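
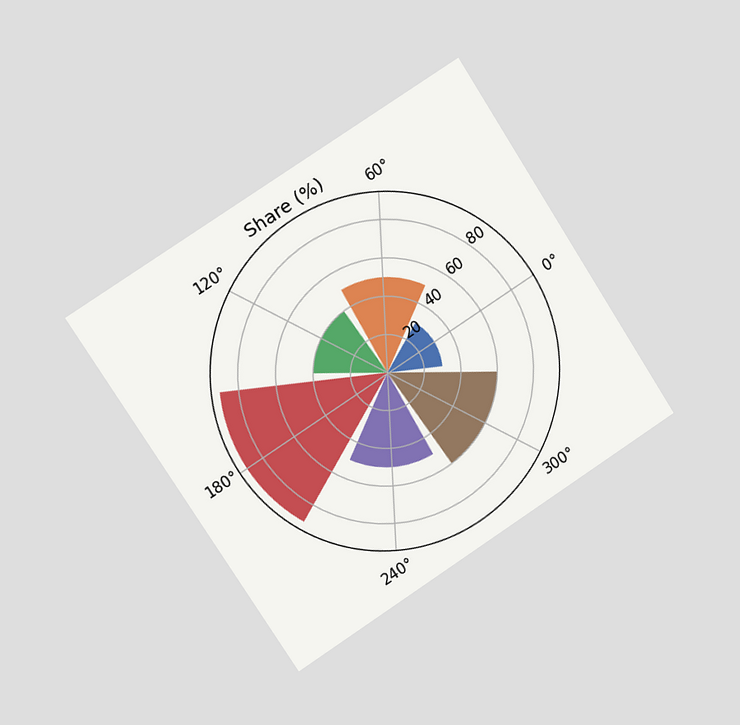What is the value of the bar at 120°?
The chart is tilted about 33° counter-clockwise and viewed slightly from the left. The bar at 120° reaches 40% on the radial axis.

40%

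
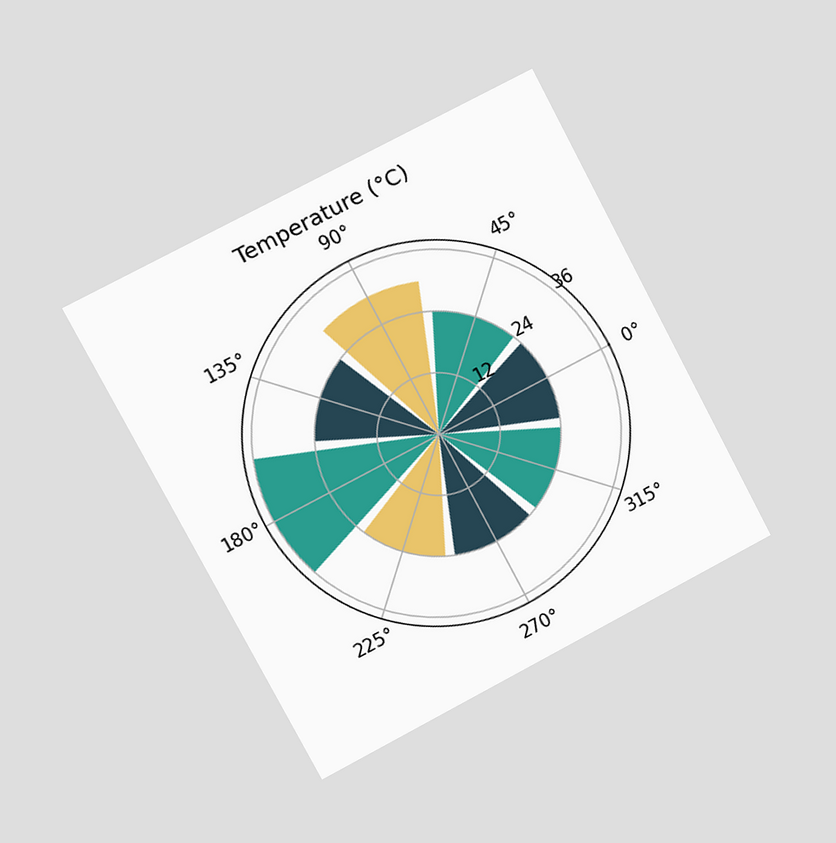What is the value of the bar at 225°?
24°C

The chart is tilted about 28° counter-clockwise and viewed at a slight angle. The bar at 225° reaches 24°C on the radial axis.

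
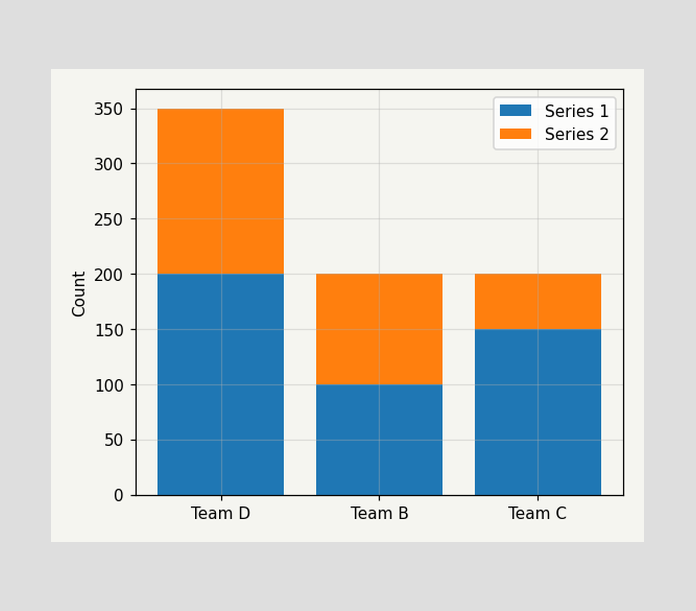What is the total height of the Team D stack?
350

The Team D stack's top reaches 350 on the y-axis.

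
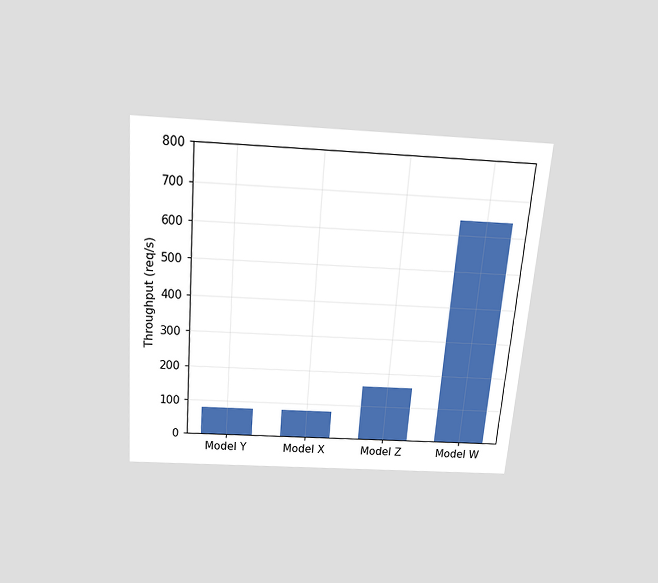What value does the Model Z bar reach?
160req/s

The chart is tilted about 5° clockwise and viewed slightly from above. Reading along the chart's y-axis, the Model Z bar reaches 160req/s.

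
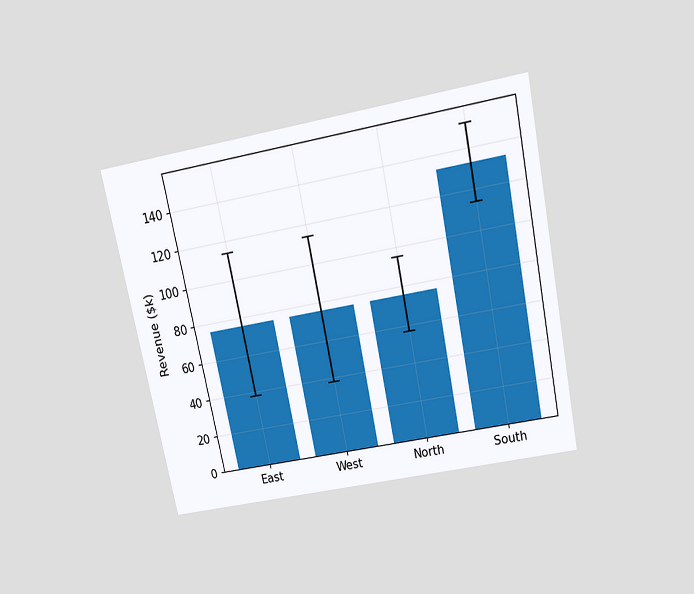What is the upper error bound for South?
$152k

The chart is tilted about 12° counter-clockwise and viewed slightly from above. The South bar's upper whisker reaches $152k.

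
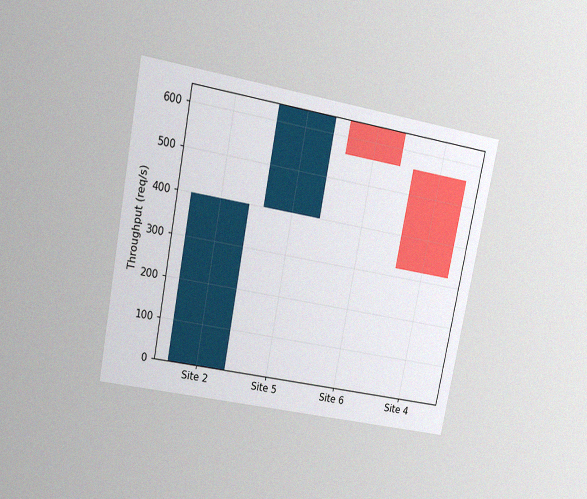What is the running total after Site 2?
The chart is tilted about 11° clockwise and viewed at a slight angle, with some photo noise. After Site 2 the running total reaches 400req/s.

400req/s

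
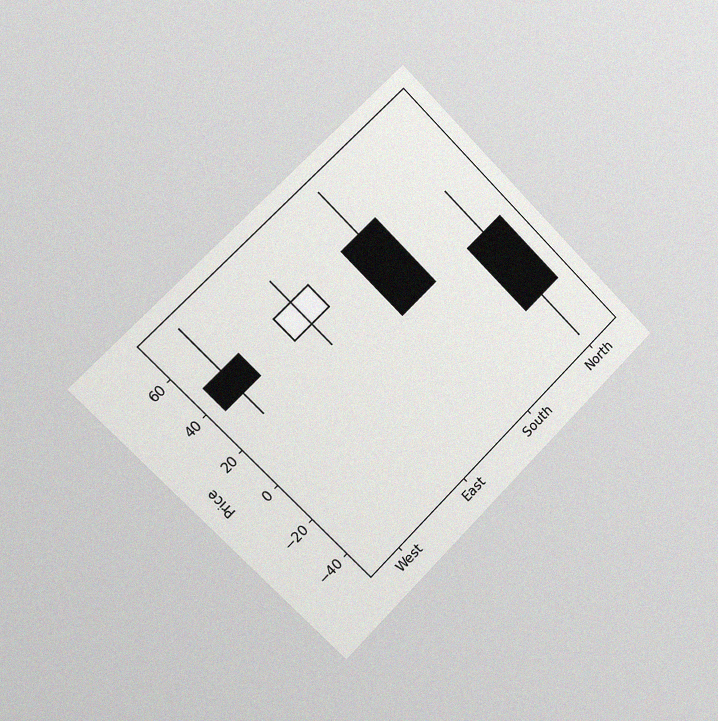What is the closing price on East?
48

The chart is tilted about 45° counter-clockwise and viewed slightly from the left, with some photo noise. The East candle closes at 48.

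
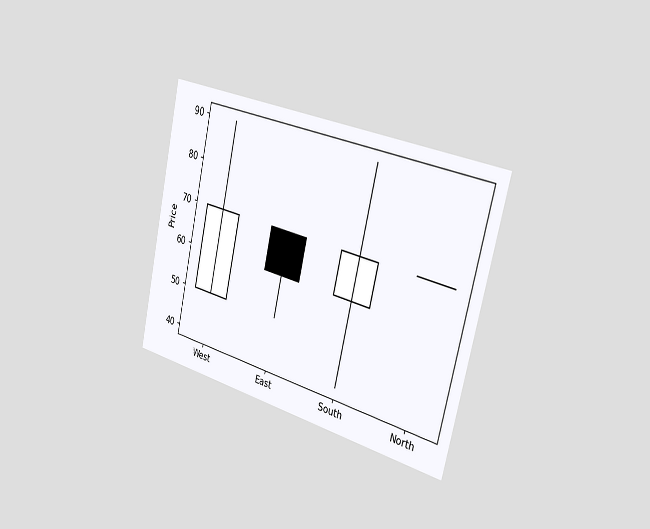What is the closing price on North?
The chart is tilted about 13° clockwise and viewed slightly from the right. The North candle closes at 70.

70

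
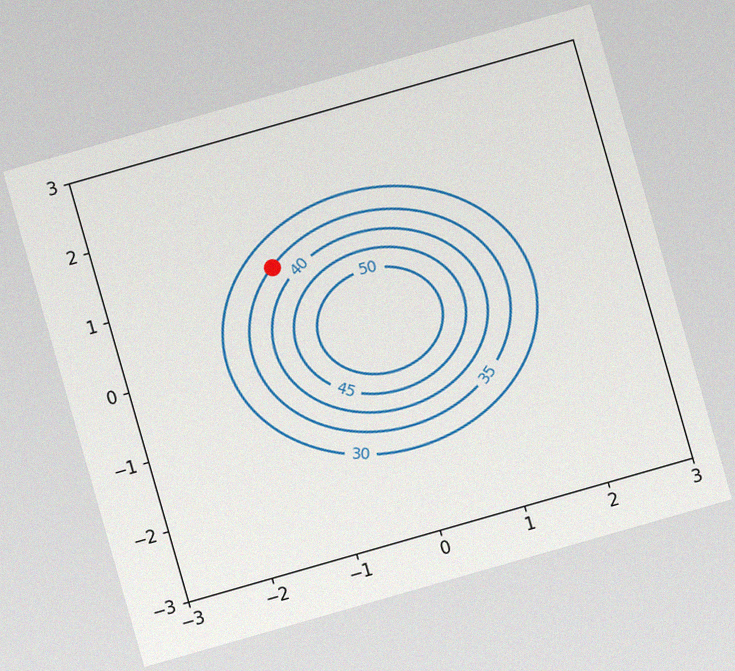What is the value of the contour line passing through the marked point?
The chart is tilted about 16° counter-clockwise, with some photo noise. The marked point sits on the contour labelled 35.

35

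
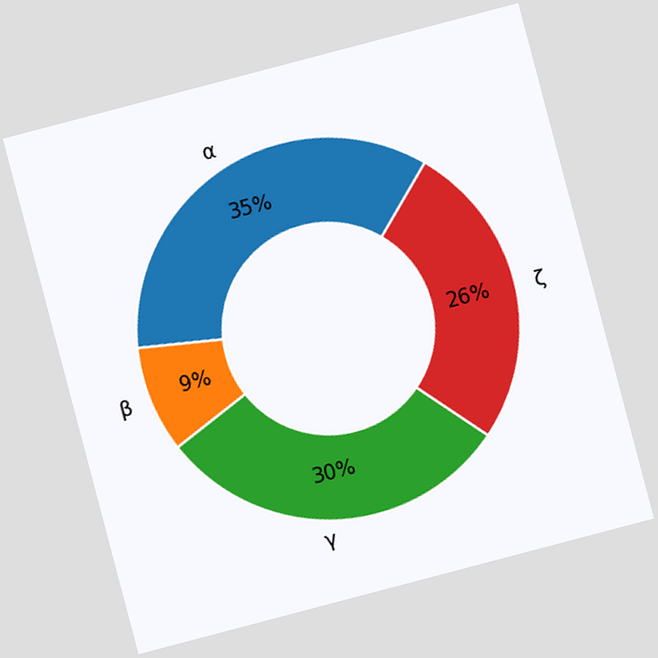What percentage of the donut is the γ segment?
30%

The chart is tilted about 15° counter-clockwise. The γ segment takes up 30% of the ring.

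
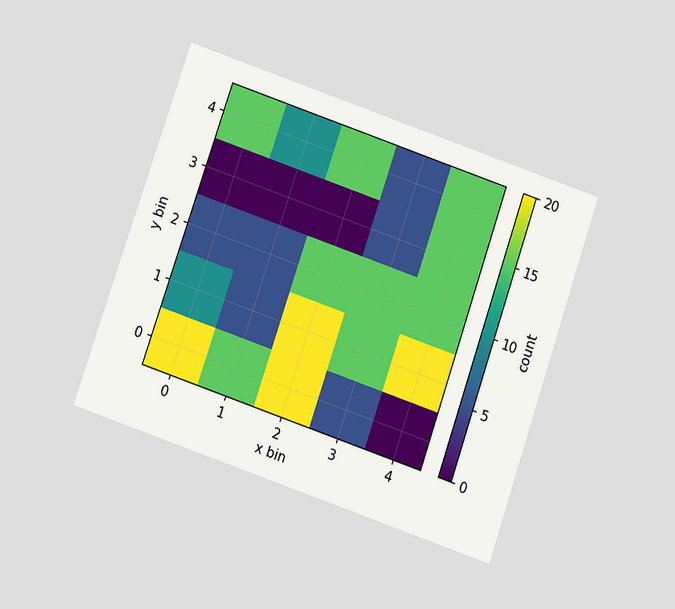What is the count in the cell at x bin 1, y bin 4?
The chart is tilted about 19° clockwise and viewed slightly from below. Matching the cell (1, 4) against the colorbar gives 10.

10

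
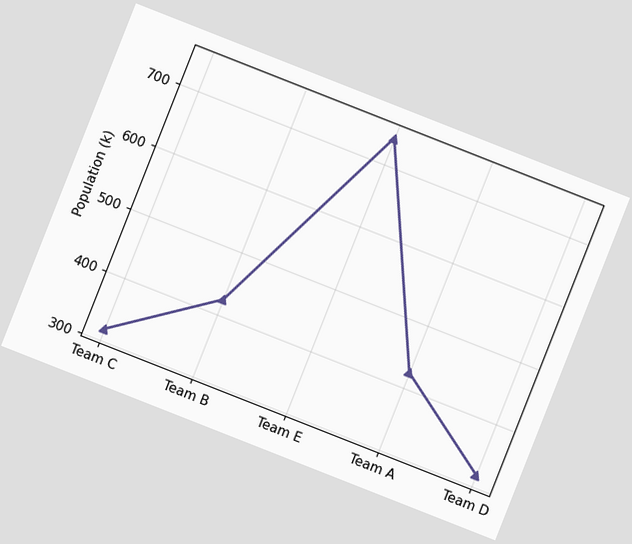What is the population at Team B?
The chart is tilted about 21° clockwise. At Team B, the line is at 424k.

424k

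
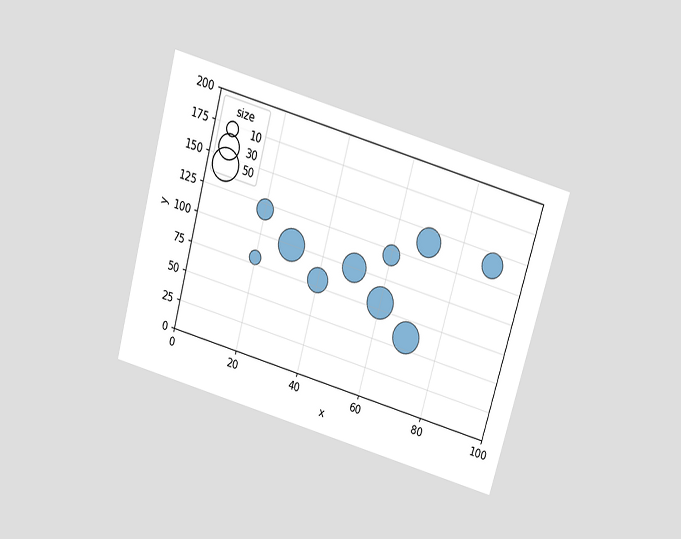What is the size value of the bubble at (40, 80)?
The chart is tilted about 16° clockwise and viewed slightly from above. Matching the bubble at (40, 80) against the size legend gives 30.

30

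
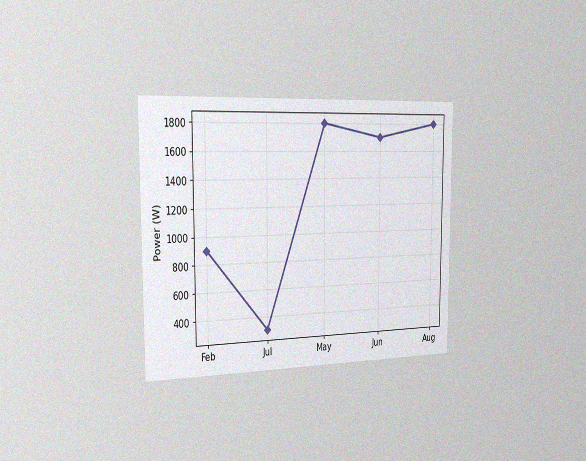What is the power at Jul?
The chart is viewed slightly from the left, with some photo noise. At Jul, the line is at 300W.

300W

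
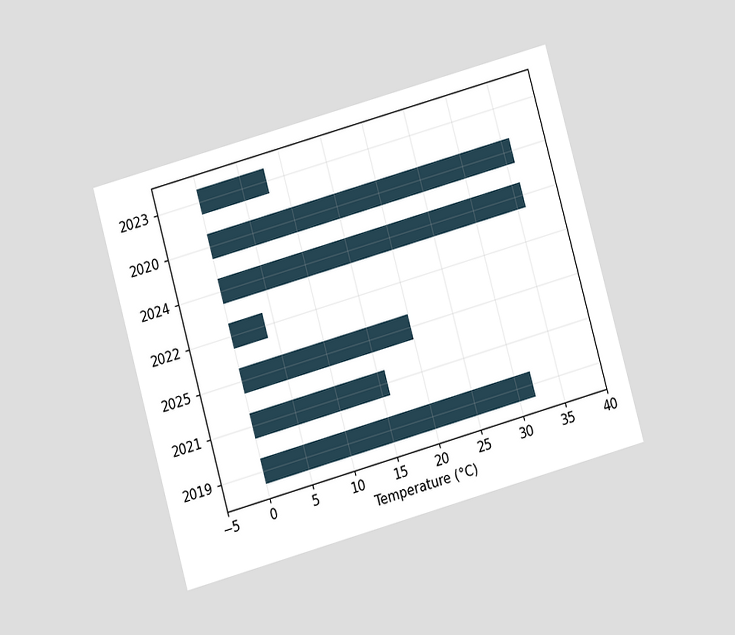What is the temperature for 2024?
The chart is tilted about 16° counter-clockwise and viewed at a slight angle. Reading along the chart's x-axis, the 2024 bar reaches 36°C.

36°C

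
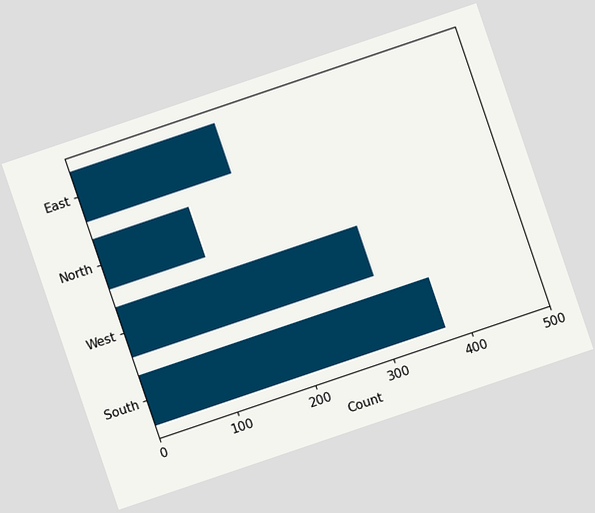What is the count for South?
372

The chart is tilted about 19° counter-clockwise. Reading along the chart's x-axis, the South bar reaches 372.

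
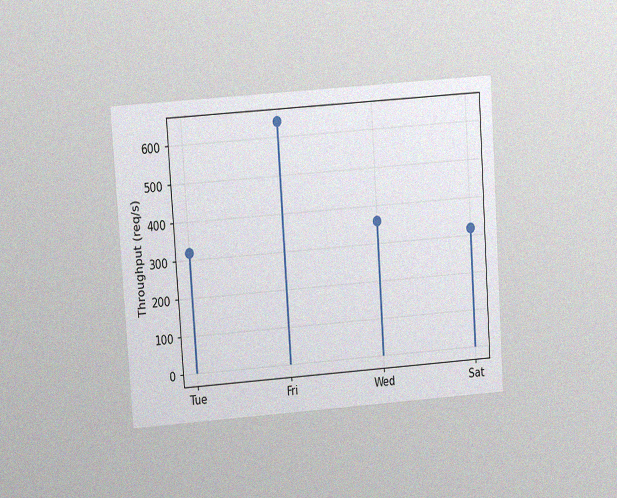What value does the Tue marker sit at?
The chart is tilted about 4° counter-clockwise and viewed at a slight angle, with some photo noise. The Tue marker sits at 320req/s.

320req/s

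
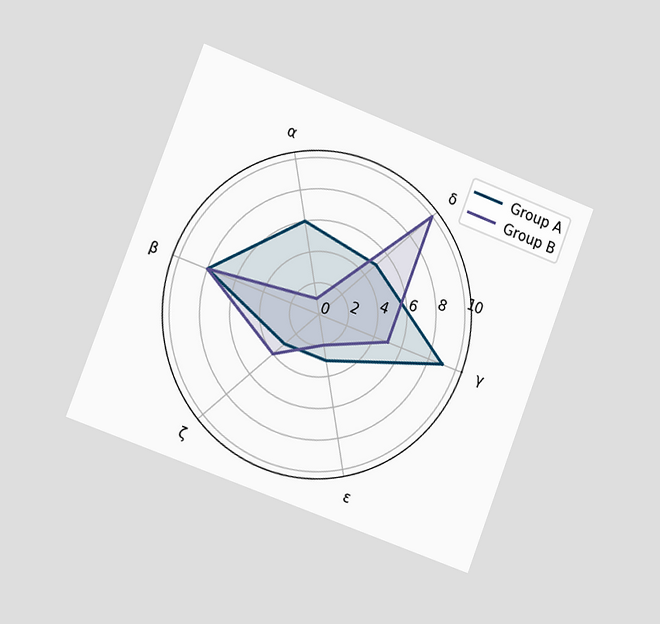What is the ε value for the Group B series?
The chart is tilted about 21° clockwise and viewed slightly from the left. On the ε axis, Group B reaches 2.

2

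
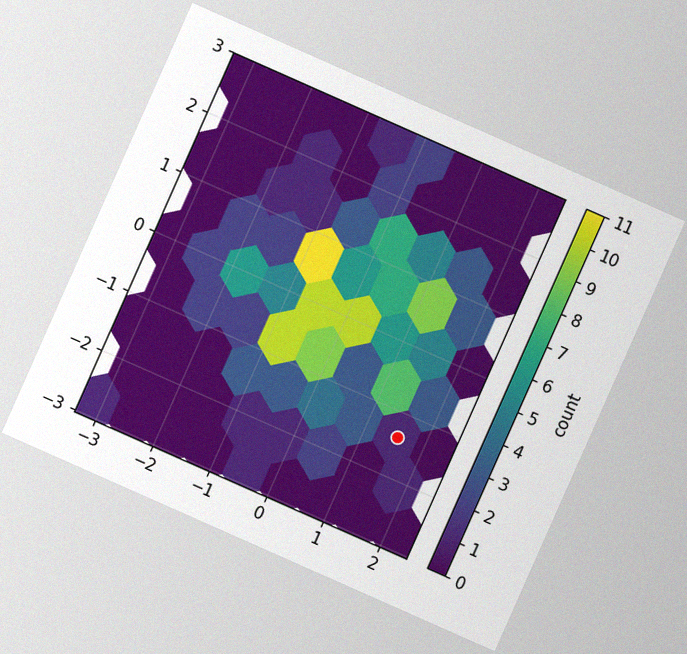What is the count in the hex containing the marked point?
1

The chart is tilted about 24° clockwise, with some photo noise. The marked hex reads 1 on the colorbar.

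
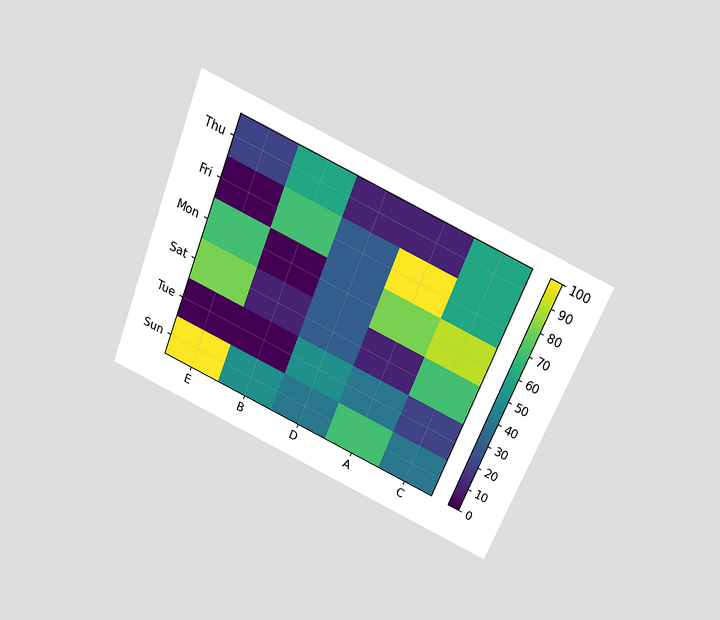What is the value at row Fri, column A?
The chart is tilted about 22° clockwise and viewed slightly from above. Matching cell (Fri, A) against the colorbar gives 100.

100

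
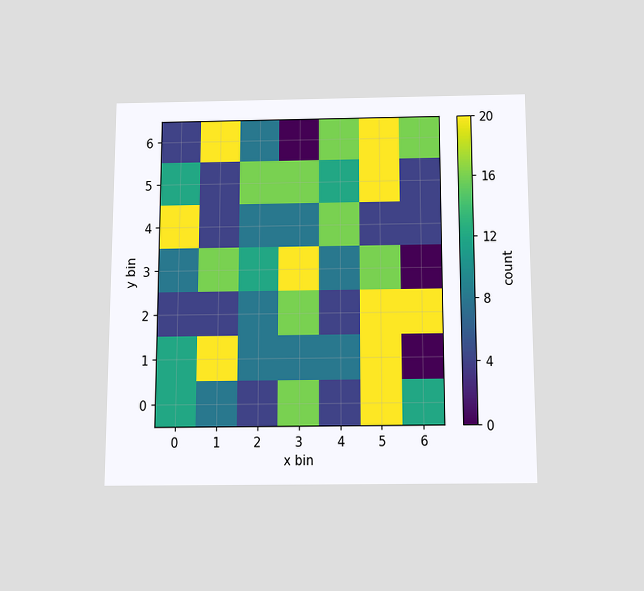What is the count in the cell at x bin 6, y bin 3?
0

The chart is viewed slightly from below. Matching the cell (6, 3) against the colorbar gives 0.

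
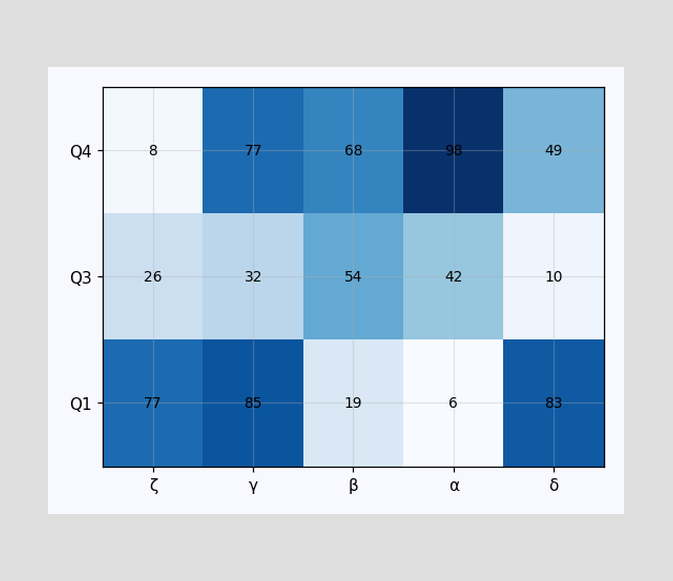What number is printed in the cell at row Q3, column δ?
The (Q3, δ) cell reads 10.

10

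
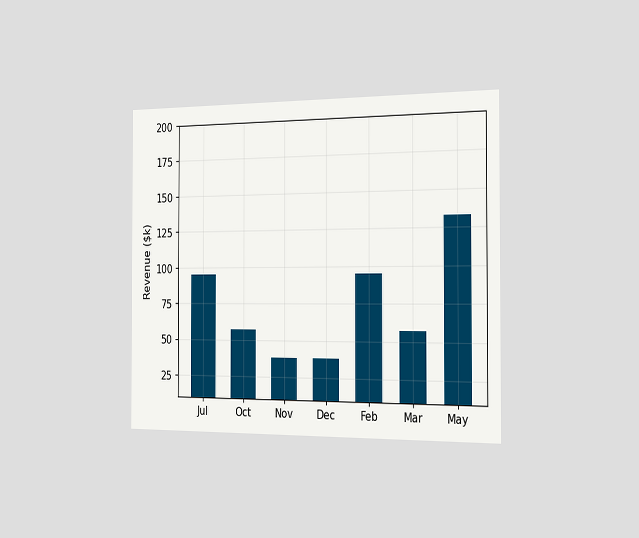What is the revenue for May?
$133k

The chart is viewed slightly from the right. Reading along the chart's y-axis, the May bar reaches $133k.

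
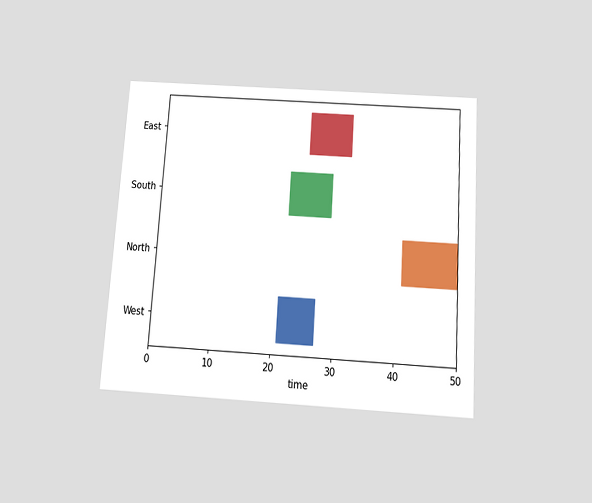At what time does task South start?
The chart is tilted about 4° clockwise and viewed slightly from below. The South bar begins at t=22.

22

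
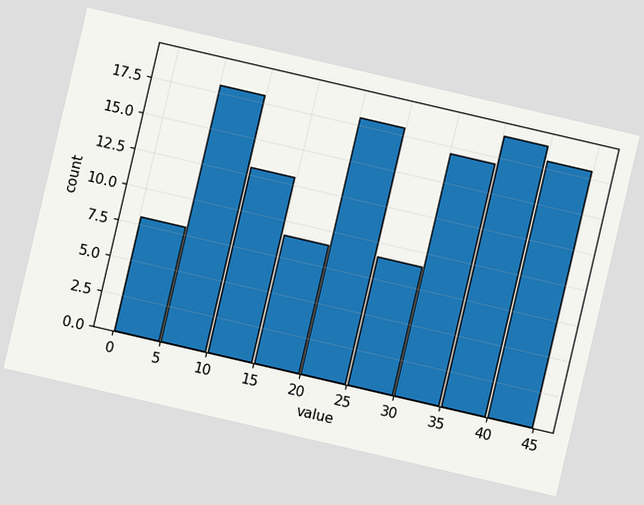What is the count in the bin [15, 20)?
The chart is tilted about 13° clockwise. The [15, 20) bin has height 9.

9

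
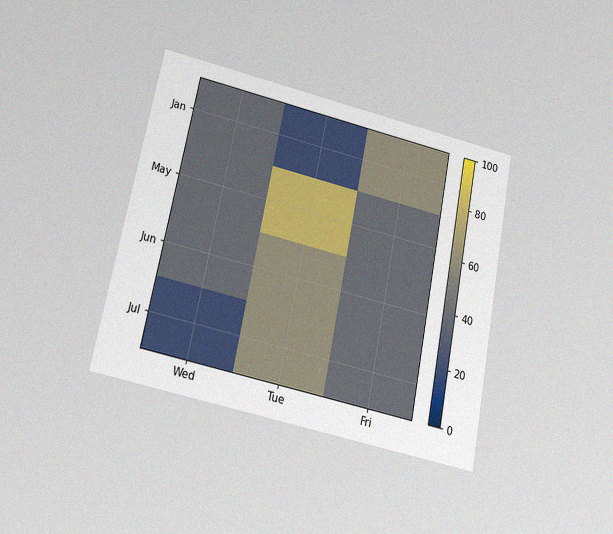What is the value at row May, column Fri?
40

The chart is tilted about 11° clockwise and viewed slightly from below, with some photo noise. Matching cell (May, Fri) against the colorbar gives 40.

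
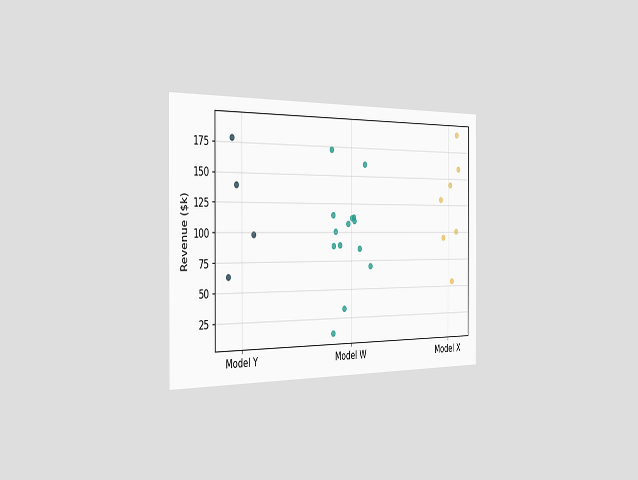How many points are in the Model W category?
The chart is viewed slightly from the left. Counting the markers in the Model W column gives 14.

14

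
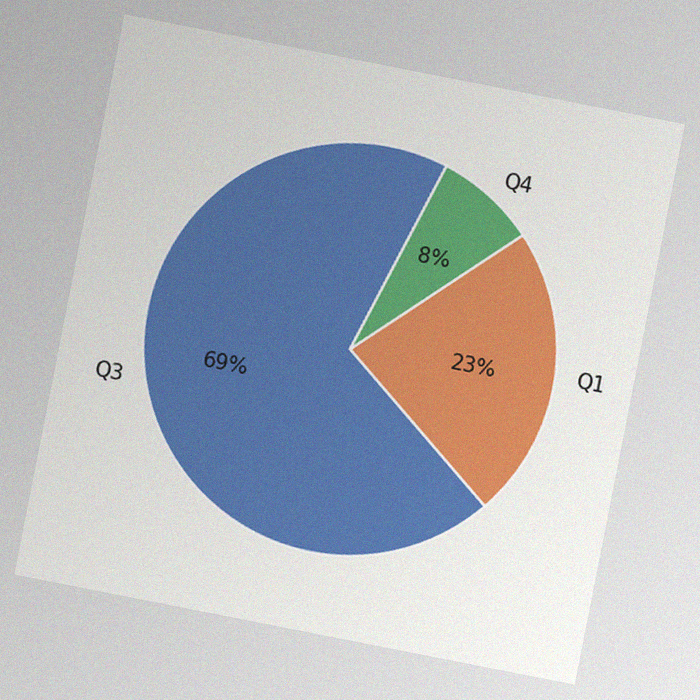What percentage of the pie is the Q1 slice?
23%

The chart is tilted about 11° clockwise, with some photo noise. The Q1 slice takes up 23% of the pie.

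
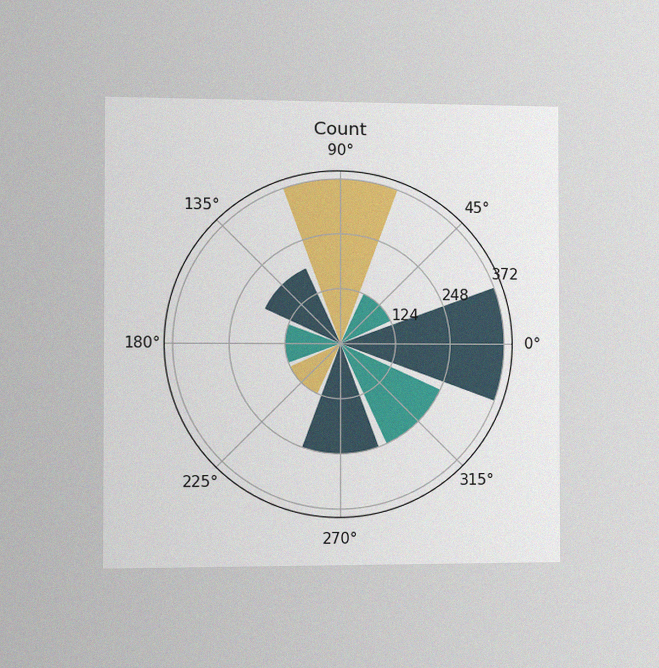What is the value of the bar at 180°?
124

The chart is viewed slightly from the left, with some photo noise. The bar at 180° reaches 124 on the radial axis.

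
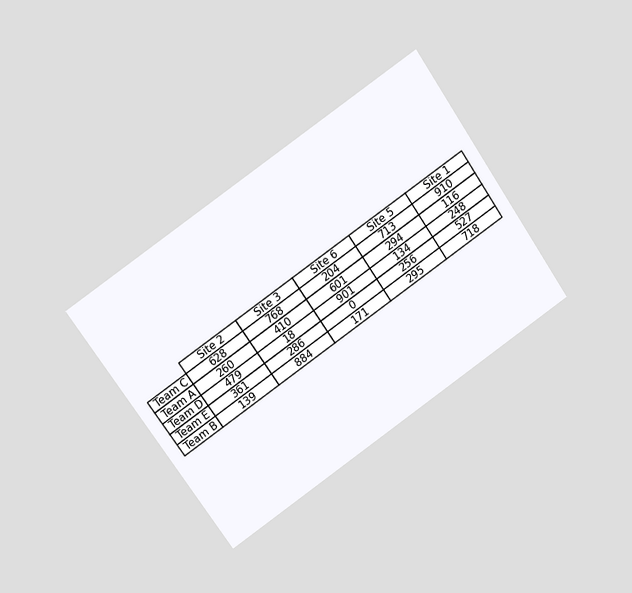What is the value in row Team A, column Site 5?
The chart is tilted about 35° counter-clockwise and viewed at a slight angle. The (Team A, Site 5) cell reads 294.

294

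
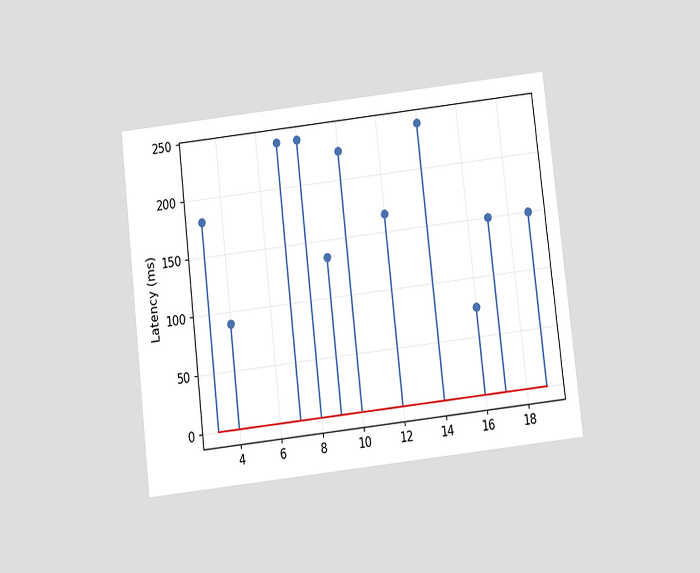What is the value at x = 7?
240ms

The chart is tilted about 7° counter-clockwise and viewed slightly from below. The stem at x=7 reaches 240ms.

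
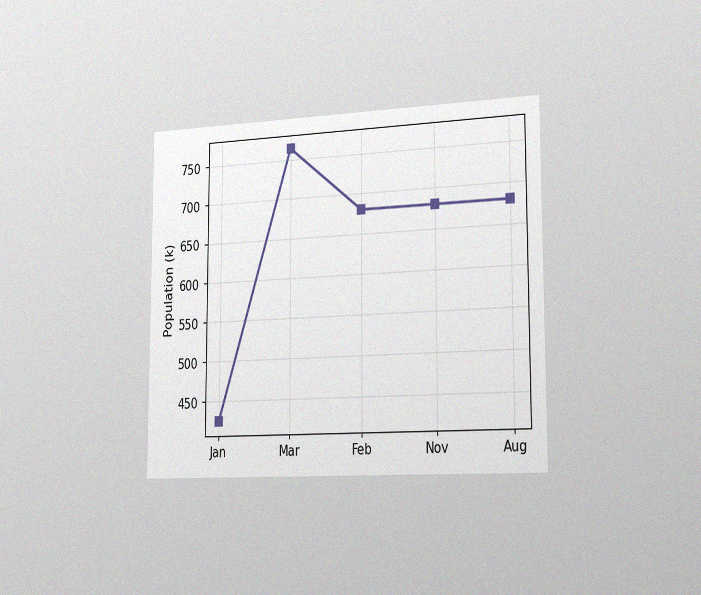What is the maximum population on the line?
The chart is viewed slightly from the right, with some photo noise. The highest point is at Mar, and reading across to the y-axis gives 765k.

765k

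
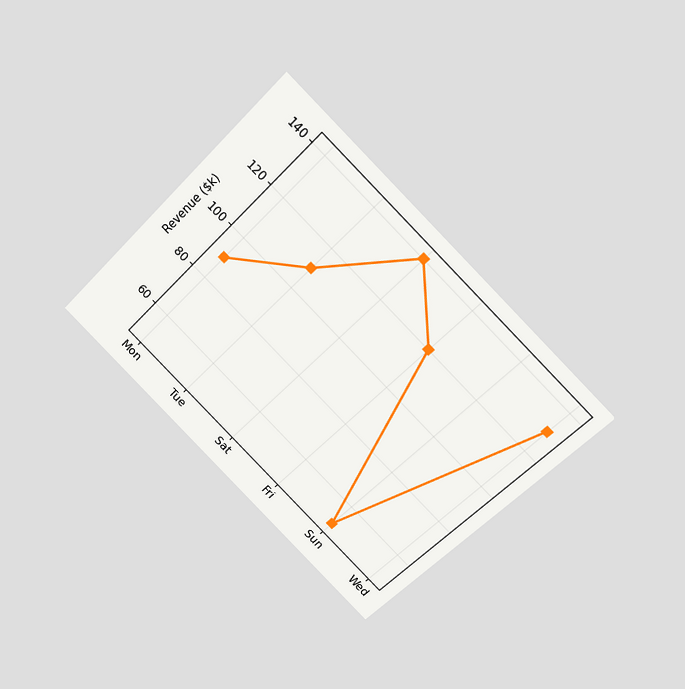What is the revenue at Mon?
The chart is tilted about 45° clockwise and viewed at a slight angle. At Mon, the line is at $90k.

$90k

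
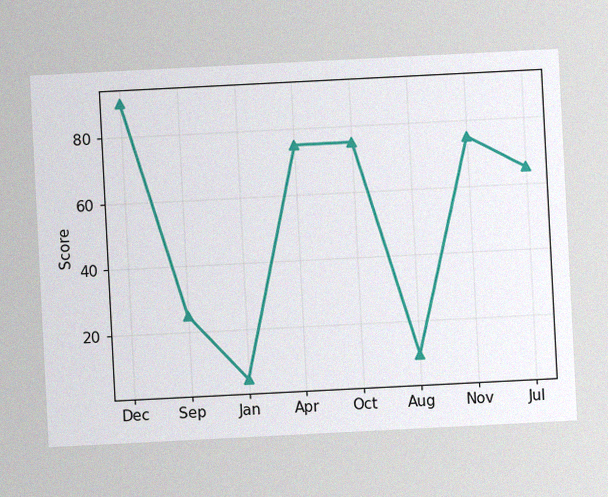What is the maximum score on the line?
The chart is tilted about 3° counter-clockwise, with some photo noise. The highest point is at Dec, and reading across to the y-axis gives 90.

90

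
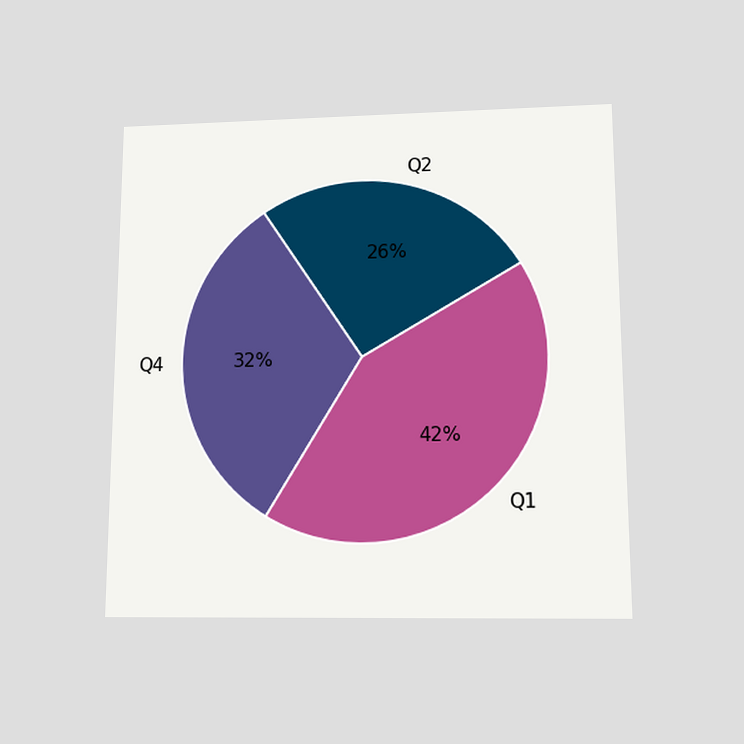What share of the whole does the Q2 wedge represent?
26%

The chart is viewed slightly from below. The Q2 slice takes up 26% of the pie.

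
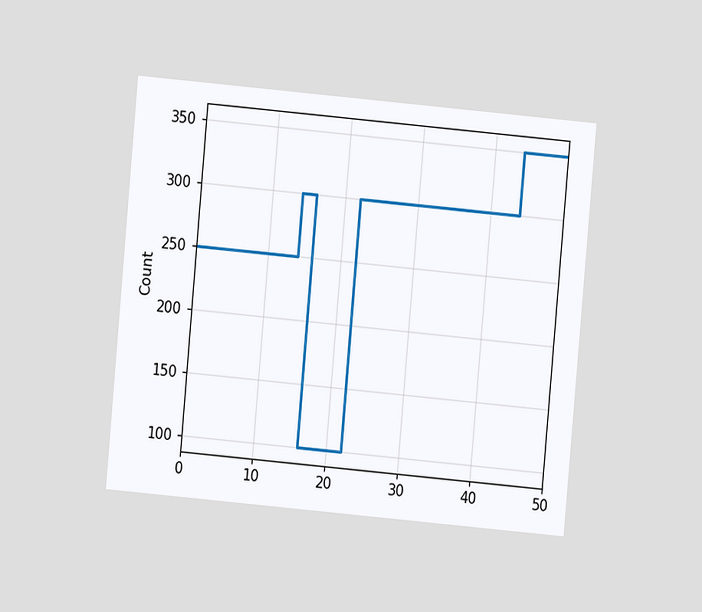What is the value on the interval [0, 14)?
The chart is tilted about 5° clockwise and viewed at a slight angle. On [0, 14) the step sits at 250.

250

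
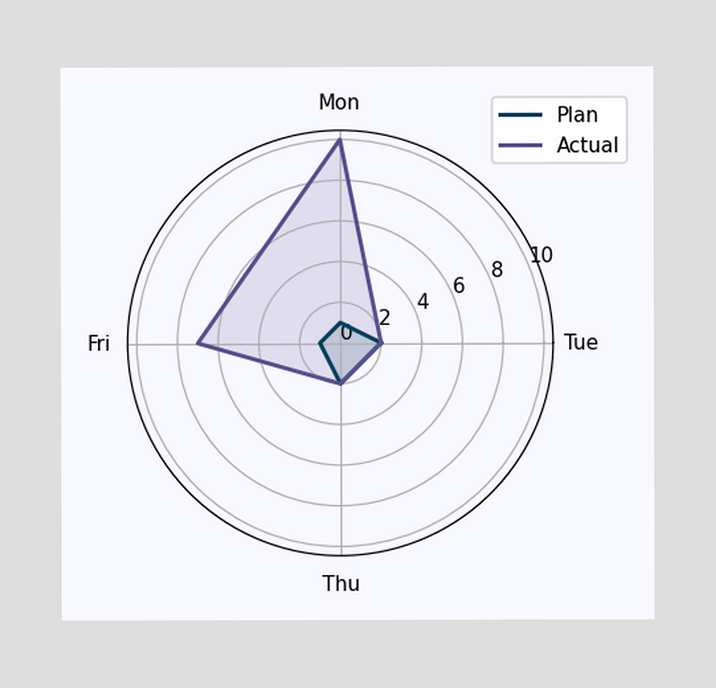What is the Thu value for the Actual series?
2

On the Thu axis, Actual reaches 2.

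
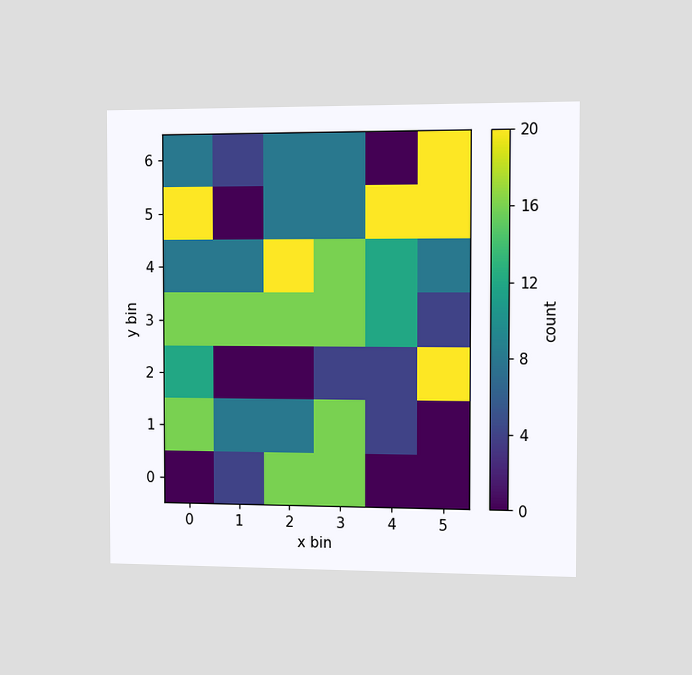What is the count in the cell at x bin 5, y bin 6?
The chart is viewed slightly from the right. Matching the cell (5, 6) against the colorbar gives 20.

20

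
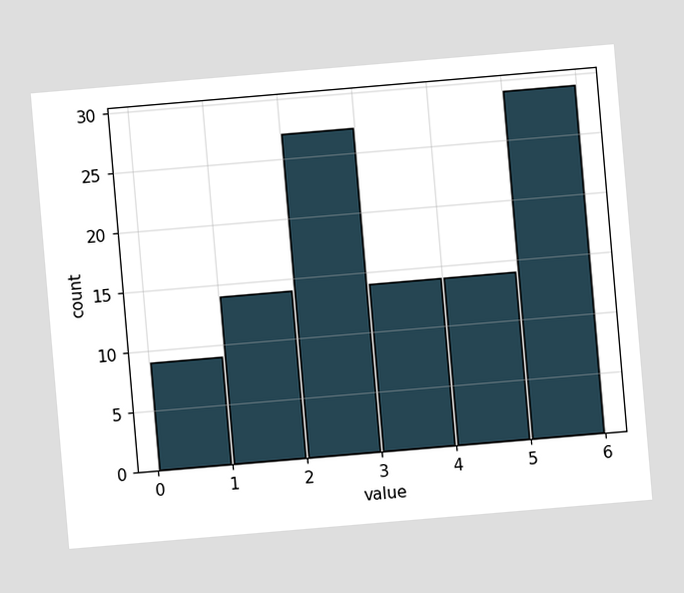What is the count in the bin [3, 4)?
14

The chart is tilted about 5° counter-clockwise. The [3, 4) bin has height 14.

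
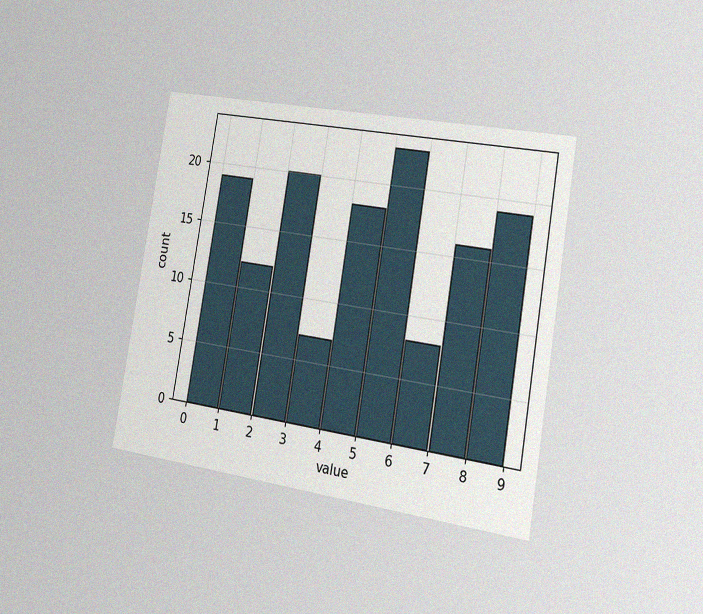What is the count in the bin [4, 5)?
The chart is tilted about 9° clockwise and viewed slightly from the right, with some photo noise. The [4, 5) bin has height 18.

18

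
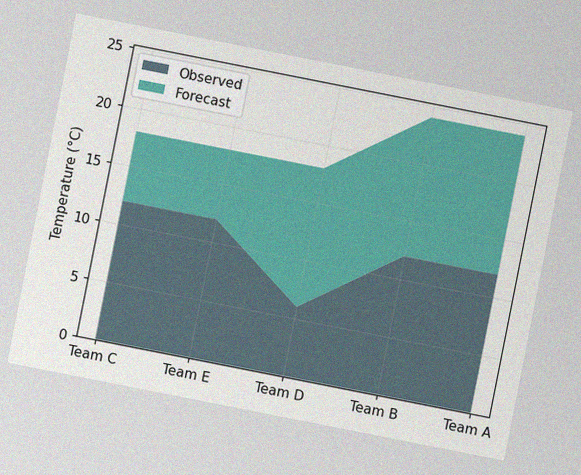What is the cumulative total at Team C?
The chart is tilted about 11° clockwise, with some photo noise. The stacked total at Team C reaches 18°C.

18°C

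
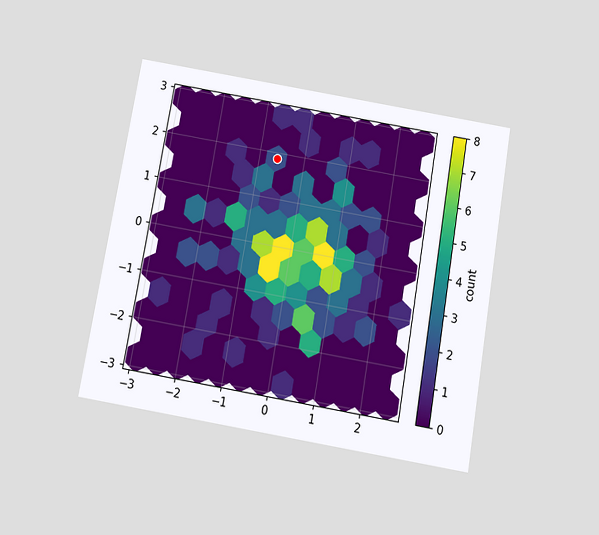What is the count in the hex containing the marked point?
2

The chart is tilted about 10° clockwise and viewed slightly from below. The marked hex reads 2 on the colorbar.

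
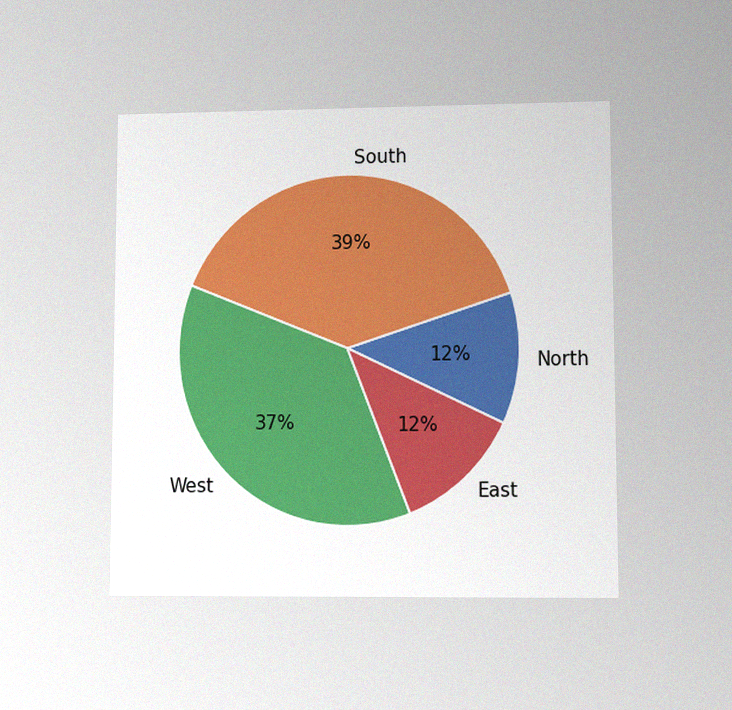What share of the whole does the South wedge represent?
39%

The chart is viewed at a slight angle, with some photo noise. The South slice takes up 39% of the pie.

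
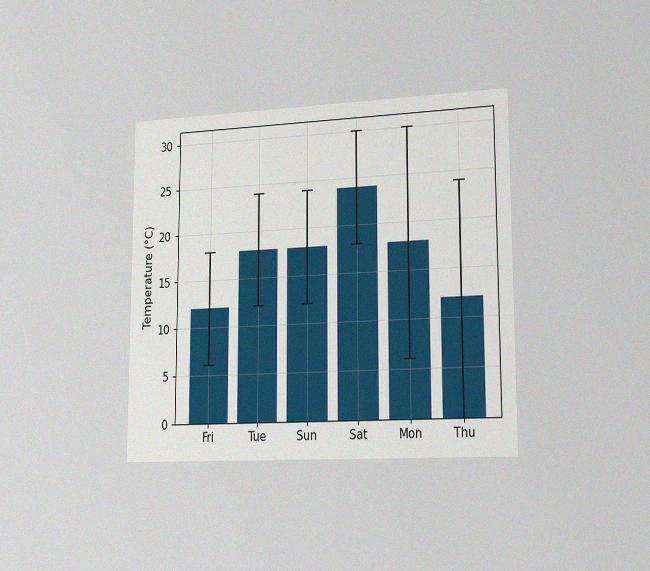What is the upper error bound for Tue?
24°C

The chart is viewed slightly from the right, with some photo noise. The Tue bar's upper whisker reaches 24°C.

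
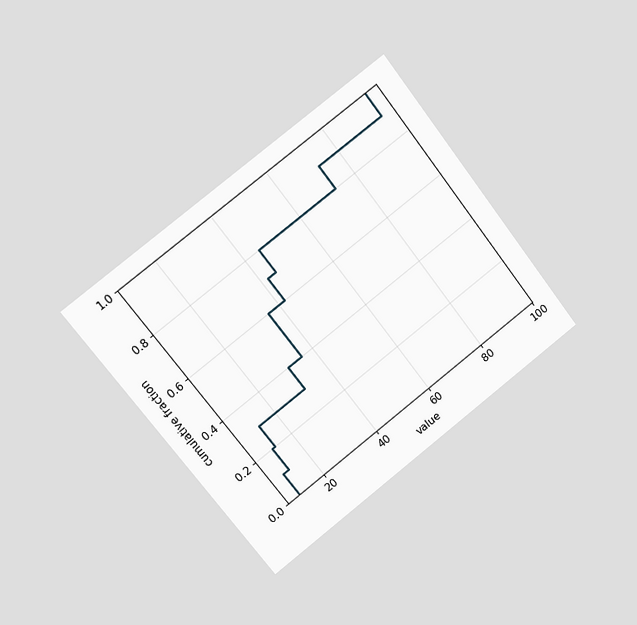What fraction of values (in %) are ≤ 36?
60%

The chart is tilted about 38° counter-clockwise and viewed slightly from the left. At x=36 the ECDF step is at 60%.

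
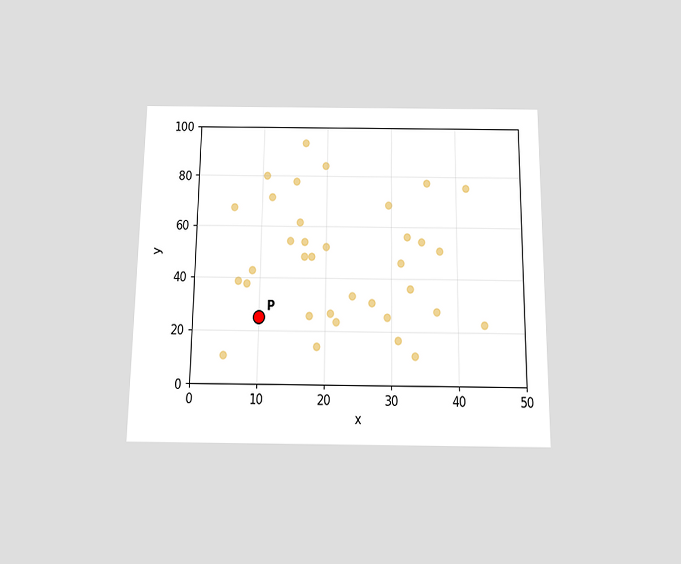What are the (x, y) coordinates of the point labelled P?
(10, 25)

The chart is viewed slightly from below. Following the gridlines from P to each axis, P sits at (10, 25).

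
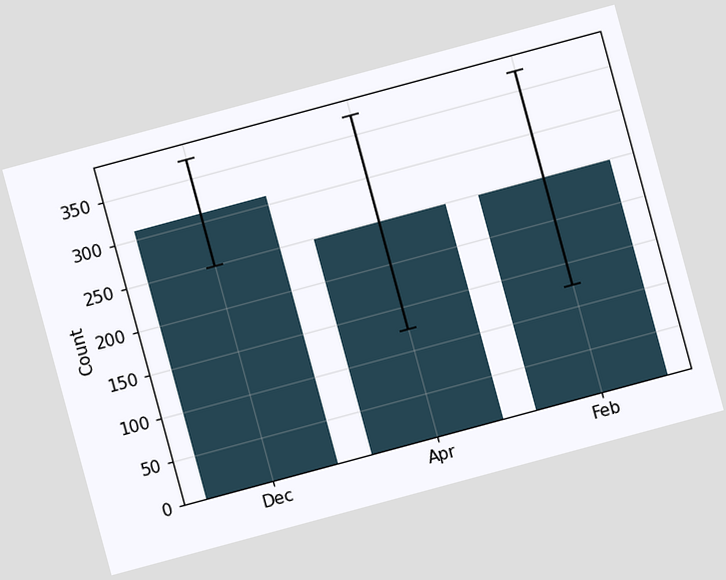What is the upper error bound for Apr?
The chart is tilted about 15° counter-clockwise. The Apr bar's upper whisker reaches 372.

372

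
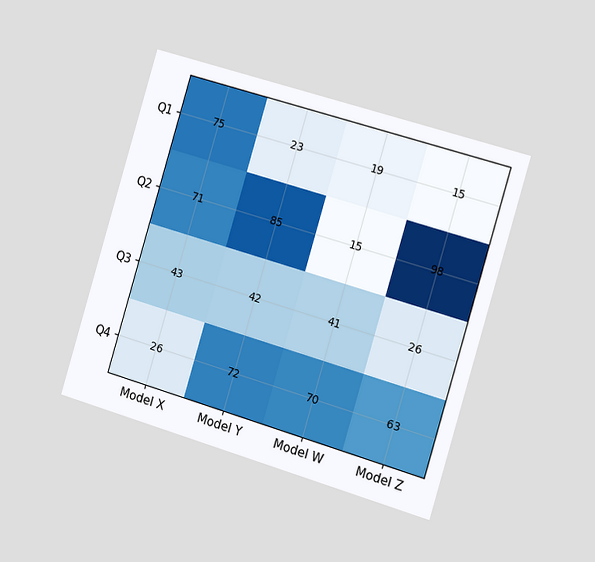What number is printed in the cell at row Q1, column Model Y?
23

The chart is tilted about 17° clockwise and viewed slightly from the right. The (Q1, Model Y) cell reads 23.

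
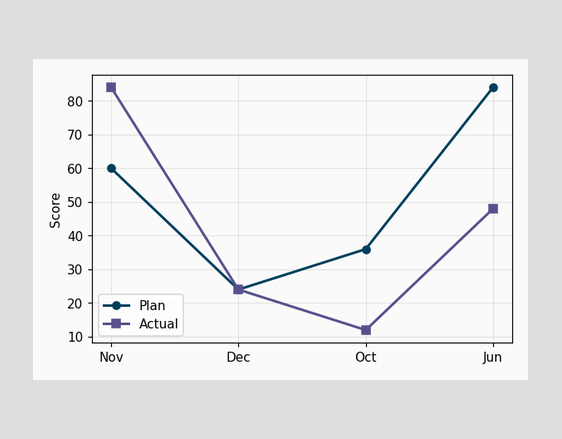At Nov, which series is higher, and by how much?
Actual, by 24

At Nov, Actual sits above the other line by 24.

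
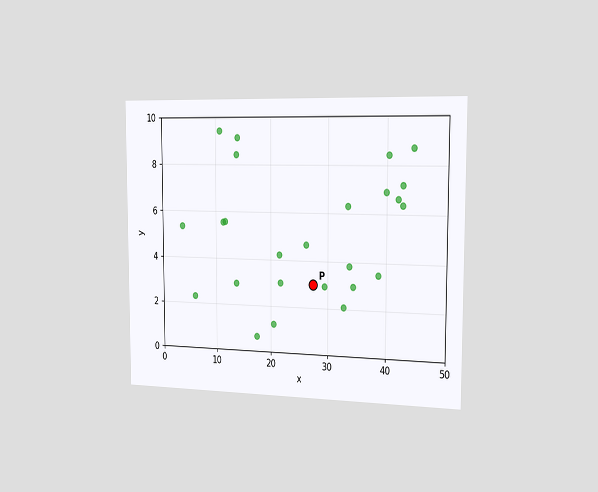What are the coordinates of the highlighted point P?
The chart is viewed slightly from the right. Following the gridlines from P to each axis, P sits at (27.5, 3).

(27.5, 3)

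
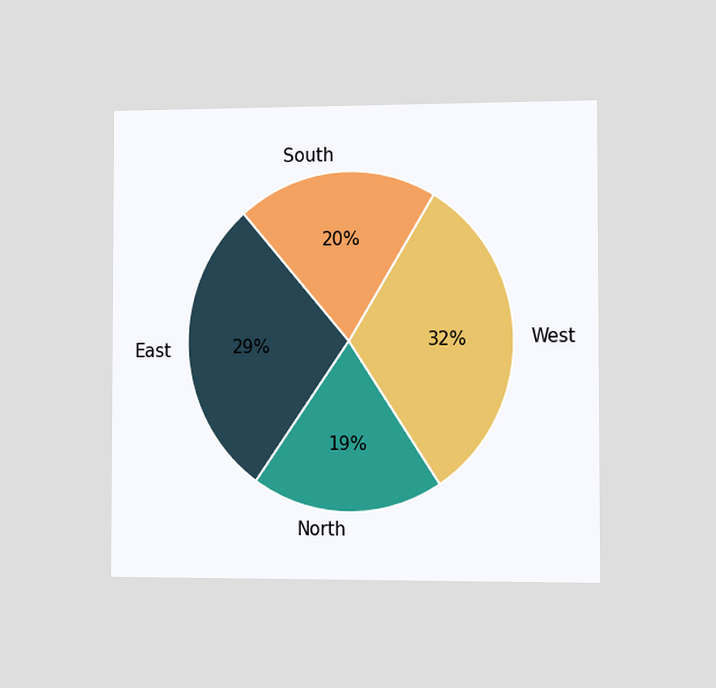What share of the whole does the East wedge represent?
The chart is viewed slightly from the right. The East slice takes up 29% of the pie.

29%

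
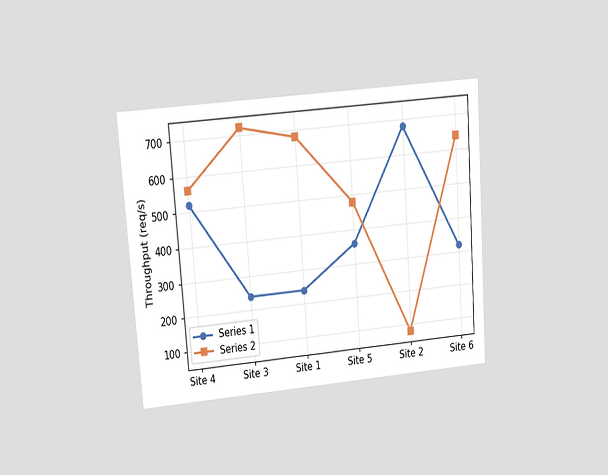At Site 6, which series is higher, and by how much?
The chart is tilted about 4° counter-clockwise and viewed at a slight angle. At Site 6, Series 2 sits above the other line by 320req/s.

Series 2, by 320req/s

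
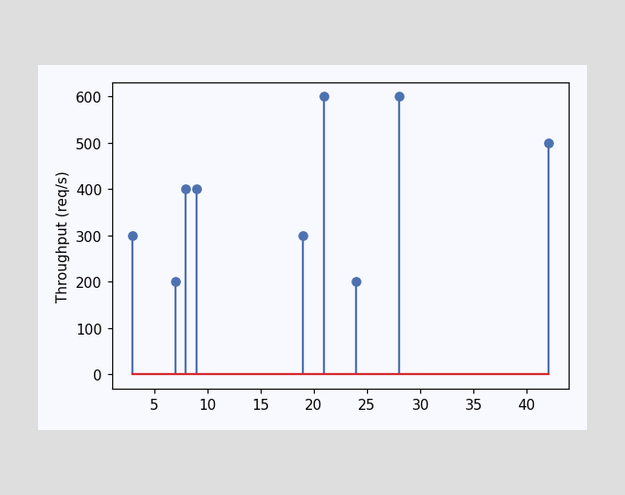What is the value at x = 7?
The stem at x=7 reaches 200req/s.

200req/s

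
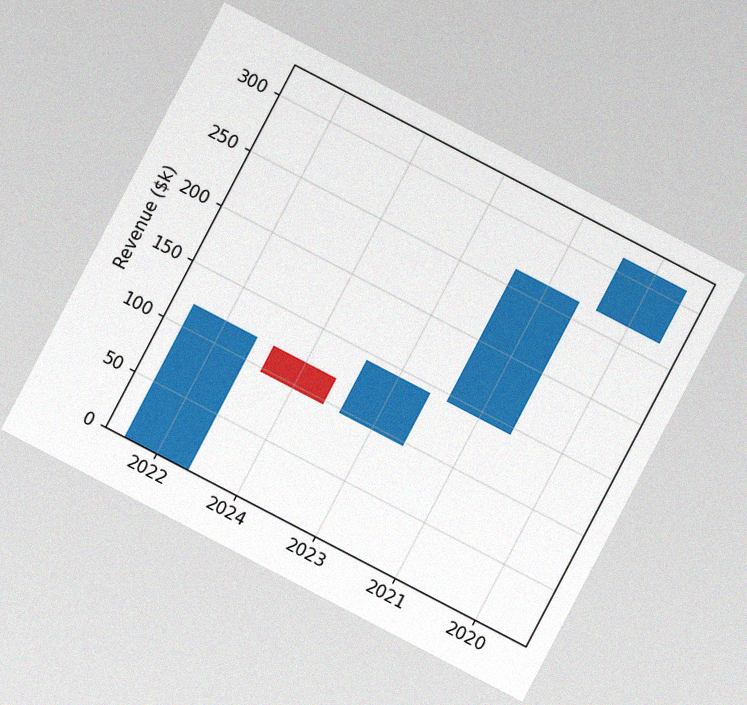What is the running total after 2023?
$144k

The chart is tilted about 28° clockwise, with some photo noise. After 2023 the running total reaches $144k.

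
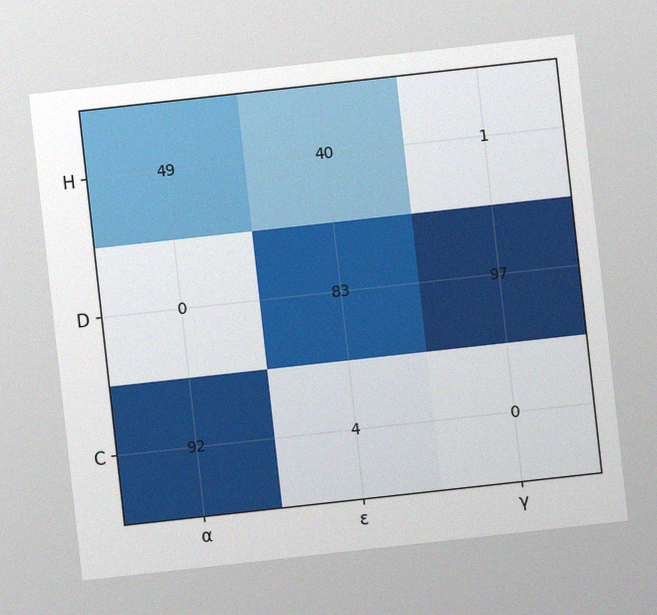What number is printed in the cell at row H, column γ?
The chart is tilted about 6° counter-clockwise, with some photo noise. The (H, γ) cell reads 1.

1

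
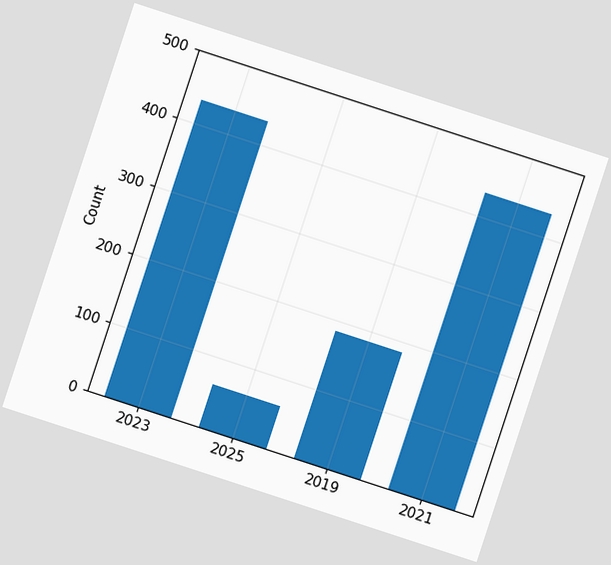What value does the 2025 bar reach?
62

The chart is tilted about 18° clockwise. Reading along the chart's y-axis, the 2025 bar reaches 62.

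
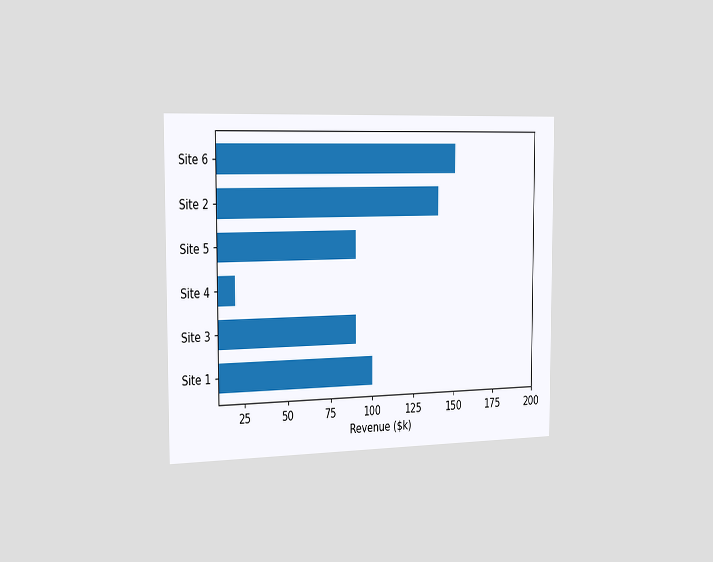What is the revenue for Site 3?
The chart is viewed slightly from the left. Reading along the chart's x-axis, the Site 3 bar reaches $90k.

$90k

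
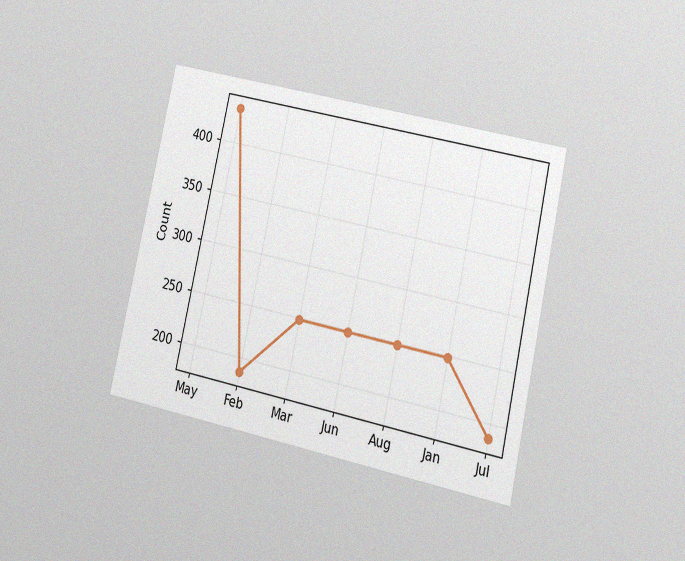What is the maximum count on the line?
434

The chart is tilted about 13° clockwise and viewed at a slight angle, with some photo noise. The highest point is at May, and reading across to the y-axis gives 434.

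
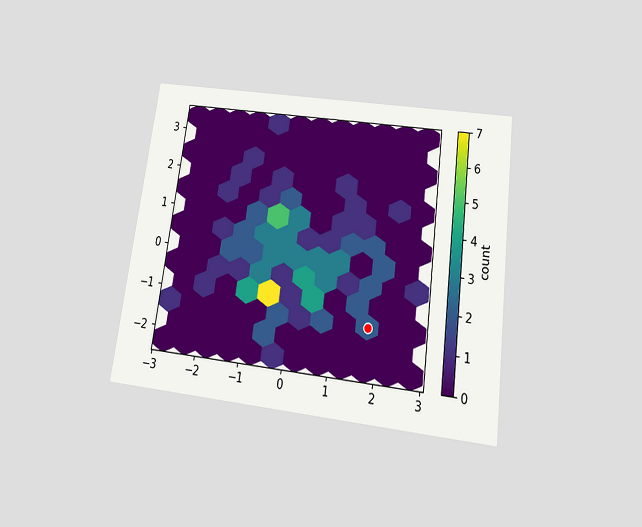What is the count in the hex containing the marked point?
2

The chart is tilted about 8° clockwise and viewed slightly from below. The marked hex reads 2 on the colorbar.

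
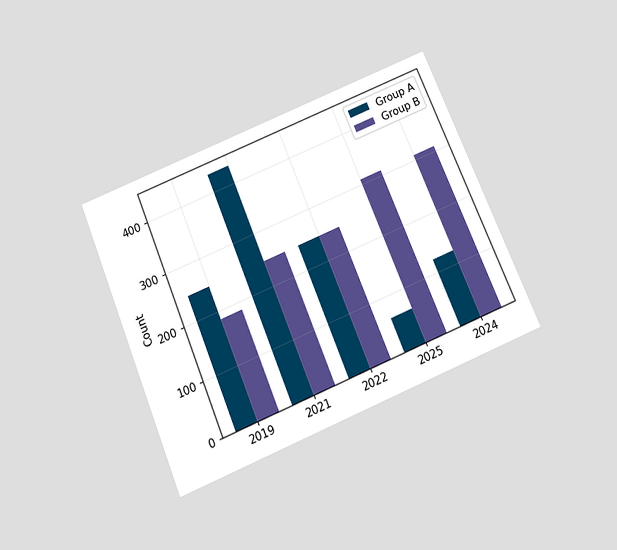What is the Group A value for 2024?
124

The chart is tilted about 23° counter-clockwise and viewed slightly from below. The Group A bar at 2024 reaches 124 on the y-axis.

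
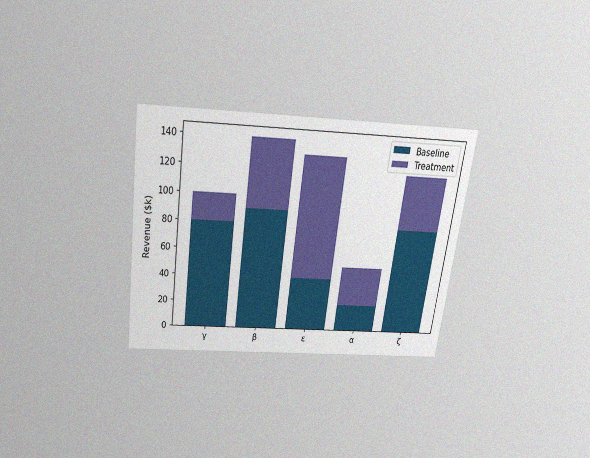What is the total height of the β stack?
$140k

The chart is tilted about 8° clockwise and viewed slightly from above, with some photo noise. The β stack's top reaches $140k on the y-axis.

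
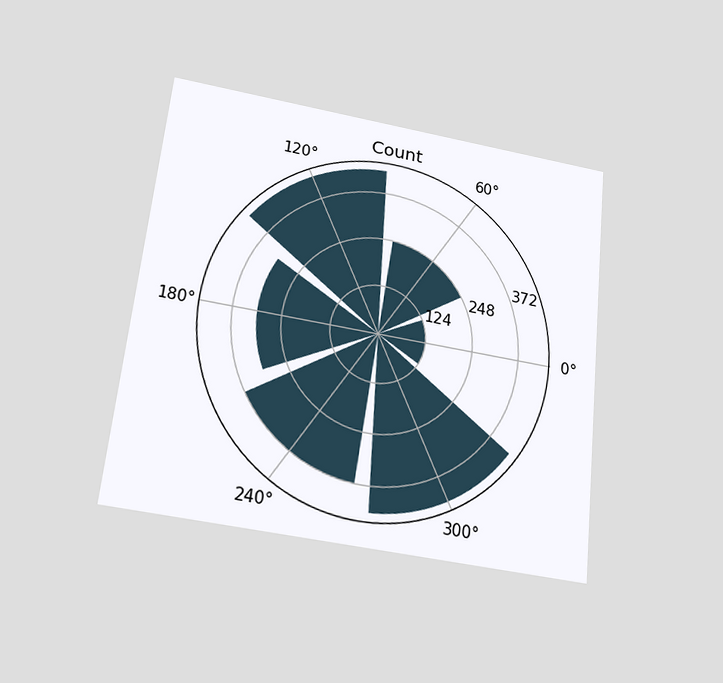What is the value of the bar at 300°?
The chart is tilted about 6° clockwise and viewed slightly from below. The bar at 300° reaches 434 on the radial axis.

434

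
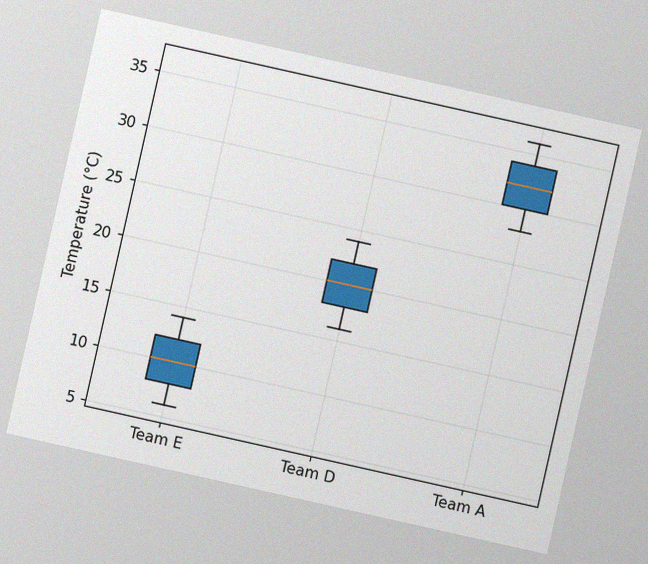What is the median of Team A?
The chart is tilted about 13° clockwise, with some photo noise. The median line in the Team A box sits at 32°C.

32°C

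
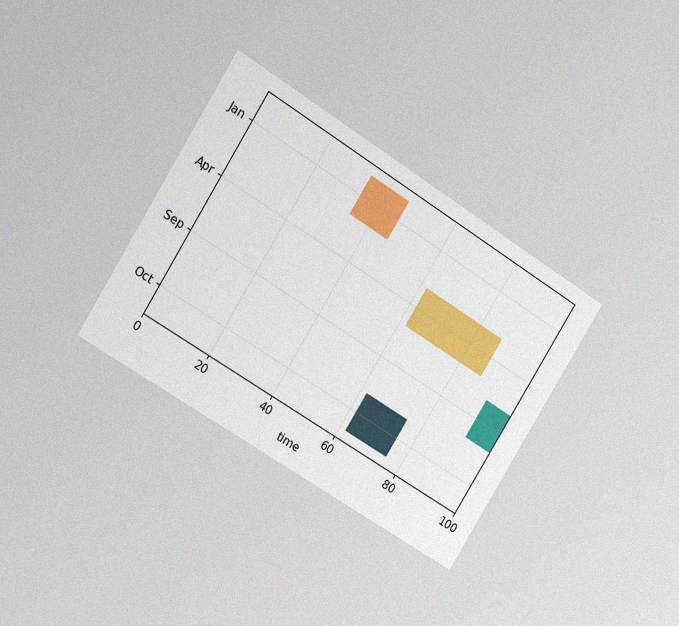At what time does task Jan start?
34

The chart is tilted about 32° clockwise and viewed at a slight angle, with some photo noise. The Jan bar begins at t=34.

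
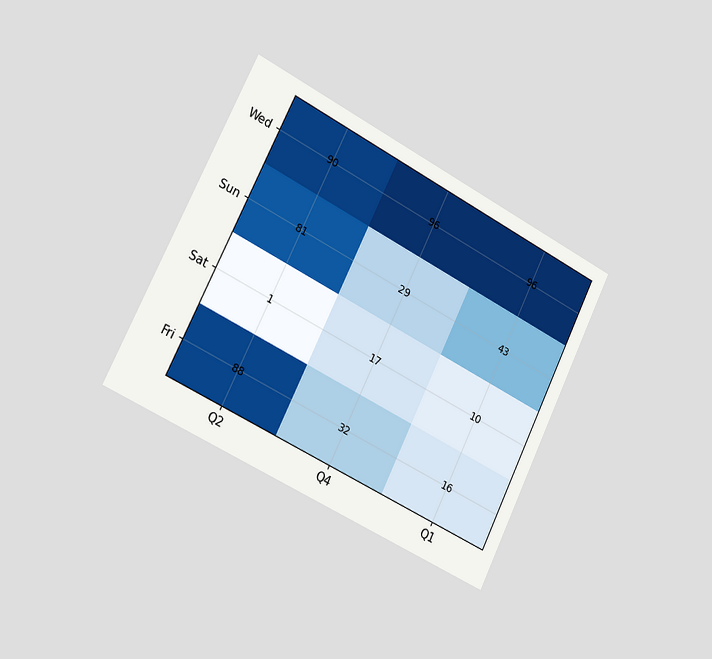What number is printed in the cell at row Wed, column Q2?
The chart is tilted about 26° clockwise and viewed slightly from the left. The (Wed, Q2) cell reads 90.

90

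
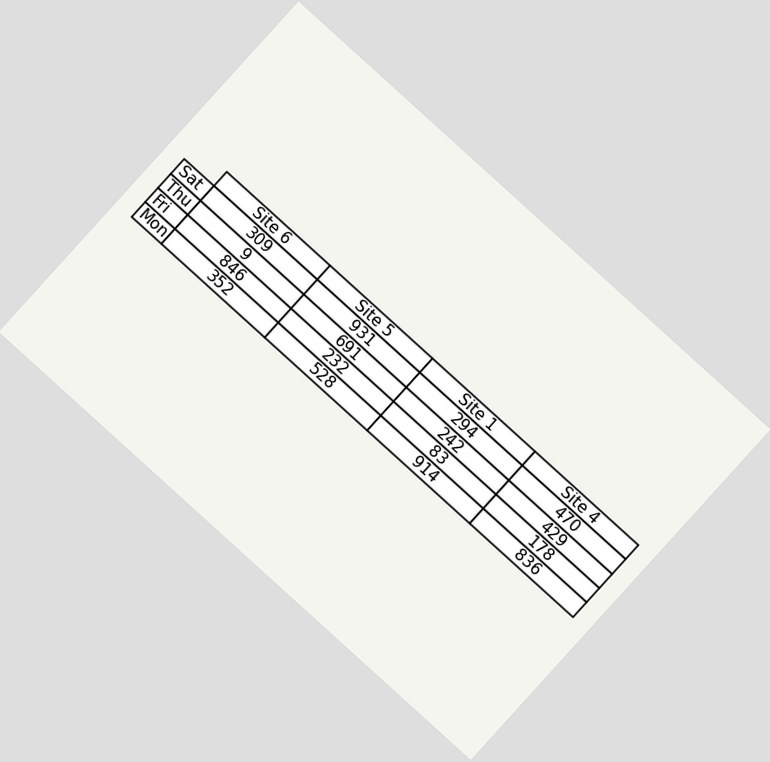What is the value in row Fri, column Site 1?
The chart is tilted about 42° clockwise. The (Fri, Site 1) cell reads 83.

83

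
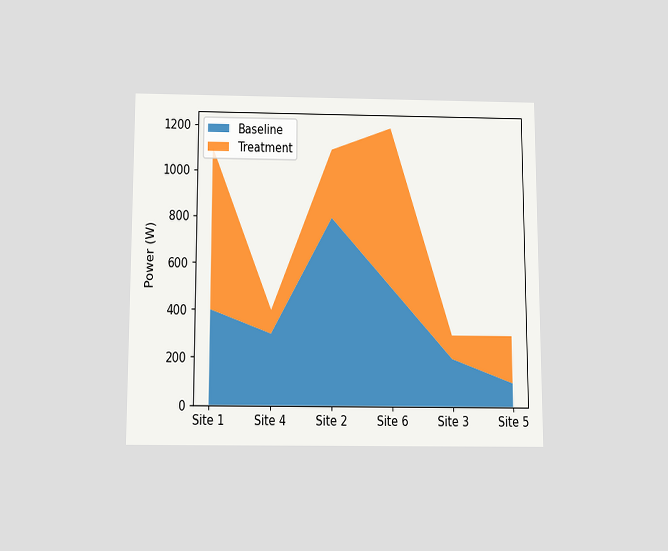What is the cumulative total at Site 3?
The chart is viewed slightly from below. The stacked total at Site 3 reaches 300W.

300W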